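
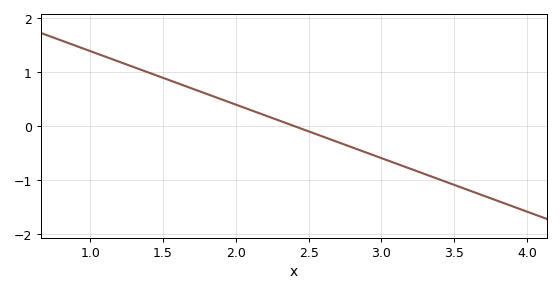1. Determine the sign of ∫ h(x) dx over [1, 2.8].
positive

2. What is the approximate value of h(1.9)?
0.495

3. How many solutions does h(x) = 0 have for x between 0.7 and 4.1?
1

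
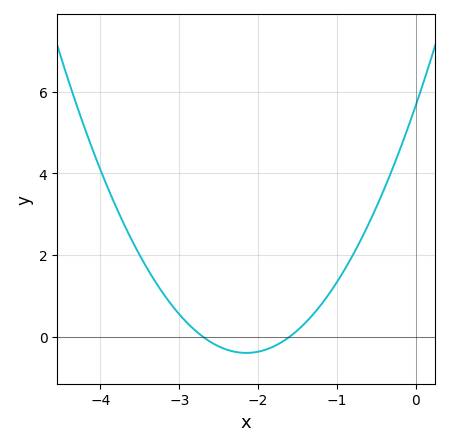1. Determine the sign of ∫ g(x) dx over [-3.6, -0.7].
positive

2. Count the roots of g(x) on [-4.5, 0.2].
2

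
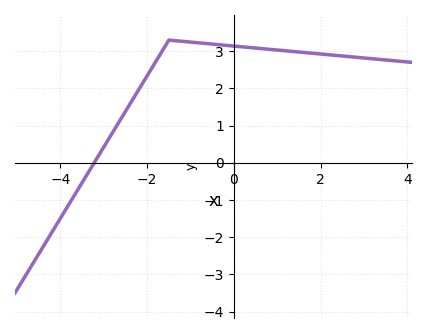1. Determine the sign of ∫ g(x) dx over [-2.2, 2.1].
positive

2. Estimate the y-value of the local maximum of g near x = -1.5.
3.3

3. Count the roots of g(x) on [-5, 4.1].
1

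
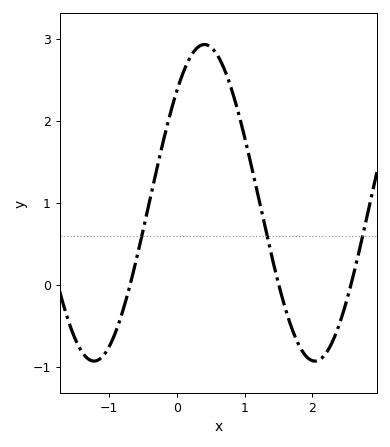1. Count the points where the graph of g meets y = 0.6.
3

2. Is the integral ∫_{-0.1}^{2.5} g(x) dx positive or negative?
positive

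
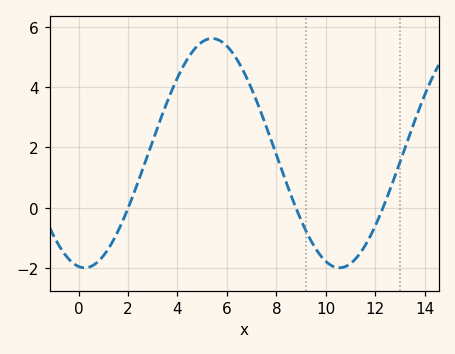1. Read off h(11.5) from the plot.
-1.38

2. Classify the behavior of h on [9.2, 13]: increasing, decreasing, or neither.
neither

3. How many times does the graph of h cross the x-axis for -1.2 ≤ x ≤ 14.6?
3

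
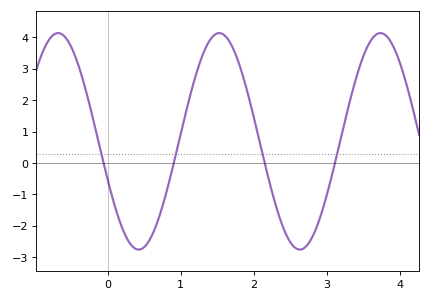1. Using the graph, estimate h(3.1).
-0.099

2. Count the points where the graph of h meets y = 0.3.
4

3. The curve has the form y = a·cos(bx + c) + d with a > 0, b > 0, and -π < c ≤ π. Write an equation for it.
y = 3.45cos(2.85x + 1.93) + 0.69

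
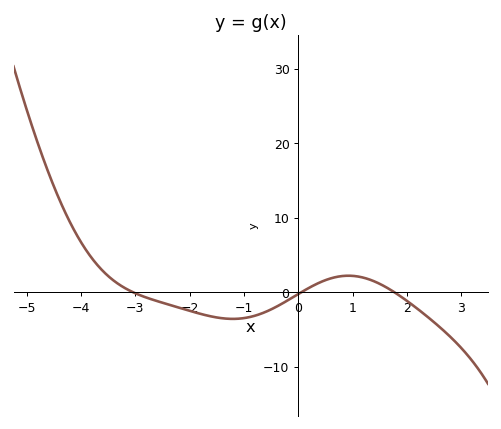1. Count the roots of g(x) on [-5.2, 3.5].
3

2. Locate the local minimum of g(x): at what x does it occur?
-1.2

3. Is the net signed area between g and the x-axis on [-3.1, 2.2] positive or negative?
negative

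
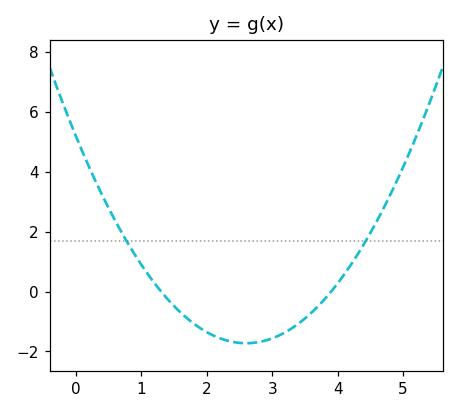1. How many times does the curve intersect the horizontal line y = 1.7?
2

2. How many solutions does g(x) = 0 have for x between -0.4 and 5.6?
2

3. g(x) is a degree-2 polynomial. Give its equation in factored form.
y = 1.02(x - 1.3)(x - 3.9)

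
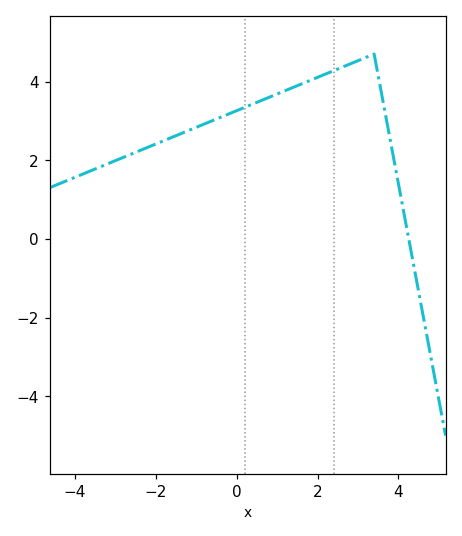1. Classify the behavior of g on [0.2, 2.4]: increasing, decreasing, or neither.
increasing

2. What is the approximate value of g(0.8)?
3.6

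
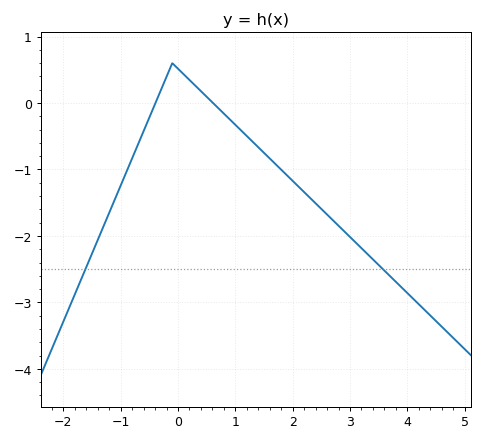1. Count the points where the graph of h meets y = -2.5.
2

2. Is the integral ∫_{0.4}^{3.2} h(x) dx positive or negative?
negative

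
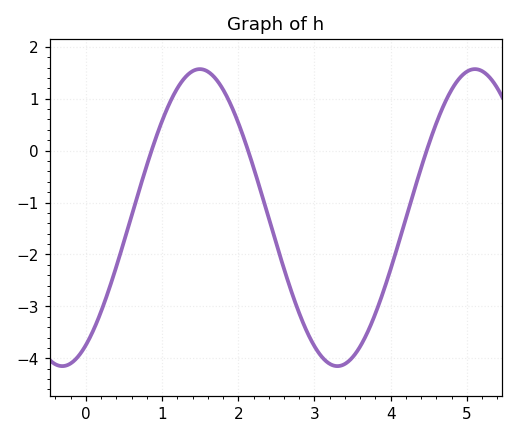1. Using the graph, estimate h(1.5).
1.57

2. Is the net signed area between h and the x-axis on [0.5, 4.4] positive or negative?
negative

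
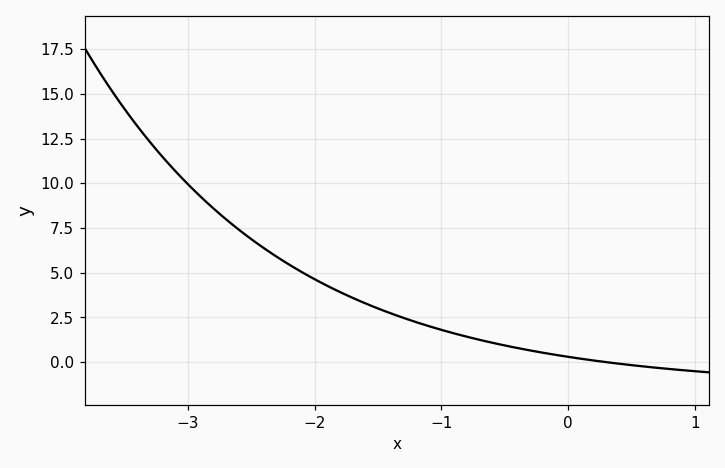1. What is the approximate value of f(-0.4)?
0.783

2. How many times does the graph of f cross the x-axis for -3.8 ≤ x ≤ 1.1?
1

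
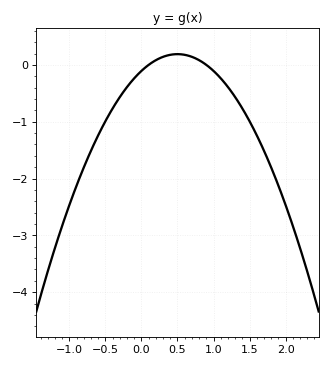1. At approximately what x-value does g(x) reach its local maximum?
0.5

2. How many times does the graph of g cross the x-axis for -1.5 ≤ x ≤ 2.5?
2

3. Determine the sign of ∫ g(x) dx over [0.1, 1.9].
negative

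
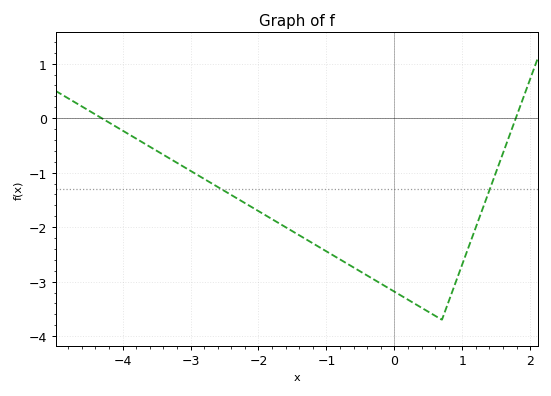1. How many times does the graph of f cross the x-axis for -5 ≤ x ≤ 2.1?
2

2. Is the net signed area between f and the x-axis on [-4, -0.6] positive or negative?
negative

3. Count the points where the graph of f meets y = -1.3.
2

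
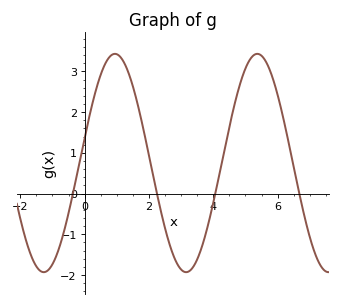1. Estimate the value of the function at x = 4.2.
0.5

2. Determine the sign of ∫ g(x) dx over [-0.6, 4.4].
positive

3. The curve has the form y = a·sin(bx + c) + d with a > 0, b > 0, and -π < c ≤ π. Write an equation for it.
y = 2.68sin(1.4x + 0.23) + 0.75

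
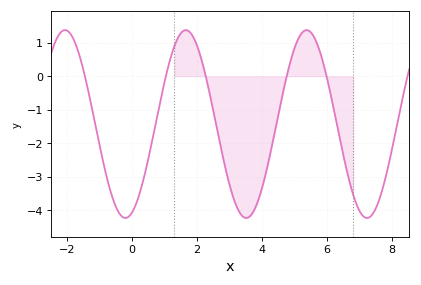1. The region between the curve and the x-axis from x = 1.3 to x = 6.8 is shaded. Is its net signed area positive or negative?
negative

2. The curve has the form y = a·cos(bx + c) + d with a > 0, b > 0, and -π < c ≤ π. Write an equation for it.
y = 2.81cos(1.69x - 2.79) - 1.43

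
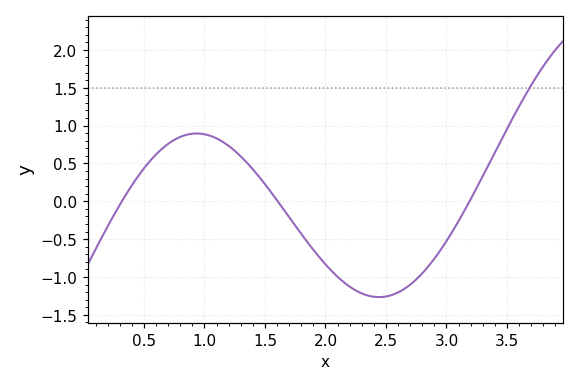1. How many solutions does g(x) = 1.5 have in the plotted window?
1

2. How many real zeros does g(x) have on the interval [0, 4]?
3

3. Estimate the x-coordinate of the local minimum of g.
2.4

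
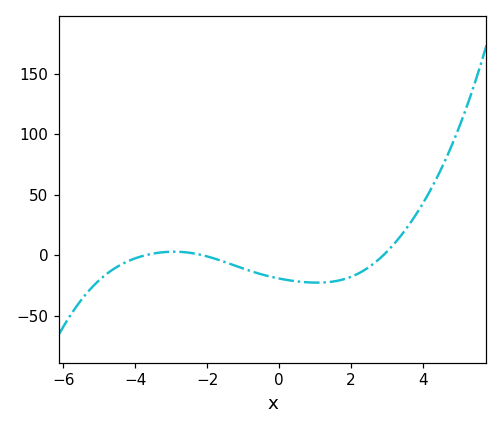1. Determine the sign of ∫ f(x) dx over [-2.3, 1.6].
negative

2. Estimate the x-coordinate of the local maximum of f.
-3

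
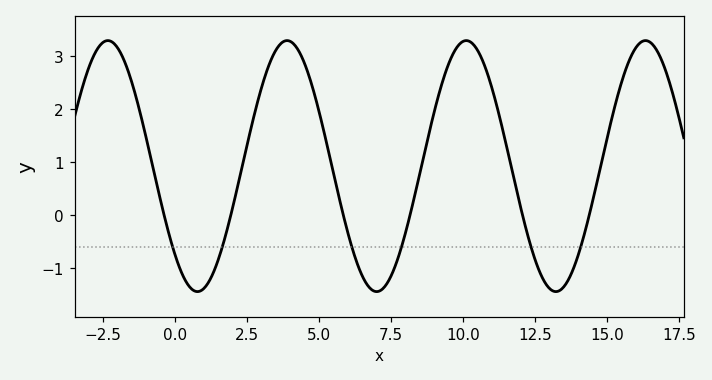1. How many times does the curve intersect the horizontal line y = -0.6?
6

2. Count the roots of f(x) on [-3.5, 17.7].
6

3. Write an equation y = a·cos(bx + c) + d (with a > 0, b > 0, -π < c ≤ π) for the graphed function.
y = 2.37cos(1.01x + 2.34) + 0.93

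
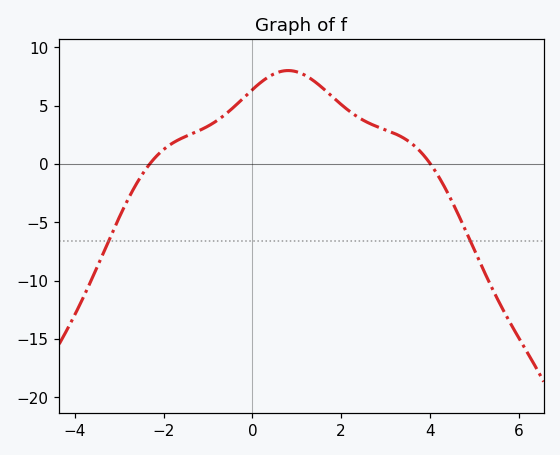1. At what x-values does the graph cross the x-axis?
-2.4, 4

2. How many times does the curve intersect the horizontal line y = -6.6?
2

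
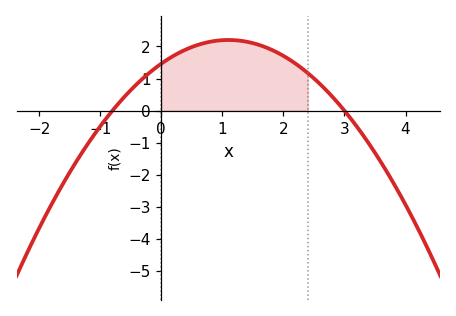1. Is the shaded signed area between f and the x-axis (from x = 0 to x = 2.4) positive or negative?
positive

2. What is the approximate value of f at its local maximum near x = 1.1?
2.2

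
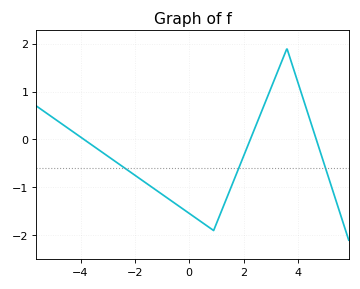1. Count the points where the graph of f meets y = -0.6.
3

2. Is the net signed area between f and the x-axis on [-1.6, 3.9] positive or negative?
negative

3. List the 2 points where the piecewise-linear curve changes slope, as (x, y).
(0.9, -1.9); (3.6, 1.9)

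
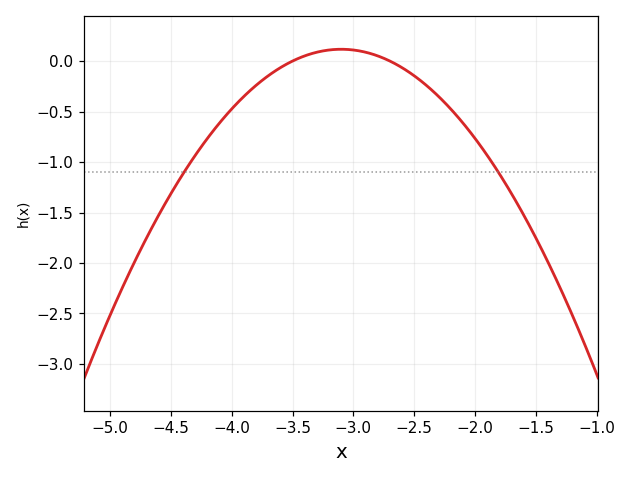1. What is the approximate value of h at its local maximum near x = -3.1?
0.117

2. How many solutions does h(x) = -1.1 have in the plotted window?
2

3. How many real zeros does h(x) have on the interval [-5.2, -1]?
2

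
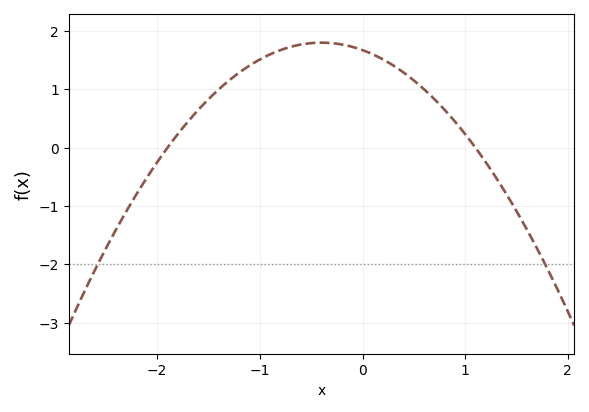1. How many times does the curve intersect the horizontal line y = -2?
2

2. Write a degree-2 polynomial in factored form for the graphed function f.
y = -0.8(x + 1.9)(x - 1.1)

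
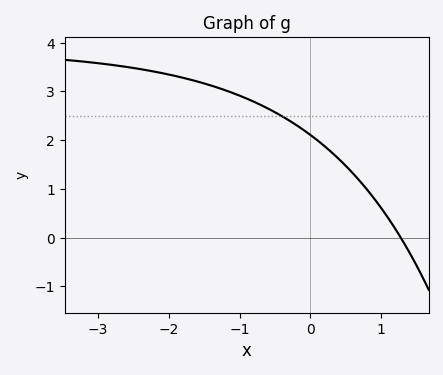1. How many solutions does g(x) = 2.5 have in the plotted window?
1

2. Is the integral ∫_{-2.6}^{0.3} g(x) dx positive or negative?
positive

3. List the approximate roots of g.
1.3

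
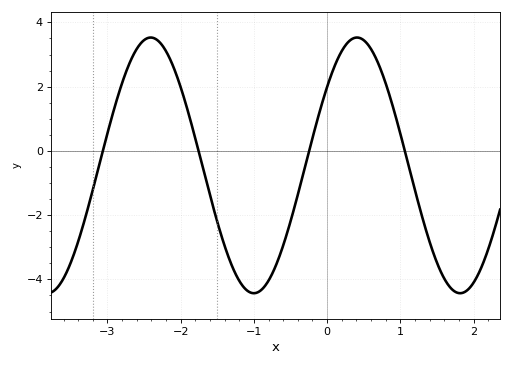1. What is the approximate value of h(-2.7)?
2.73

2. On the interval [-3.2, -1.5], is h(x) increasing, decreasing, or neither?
neither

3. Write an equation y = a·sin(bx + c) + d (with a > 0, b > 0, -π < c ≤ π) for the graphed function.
y = 3.98sin(2.23x + 0.662) - 0.45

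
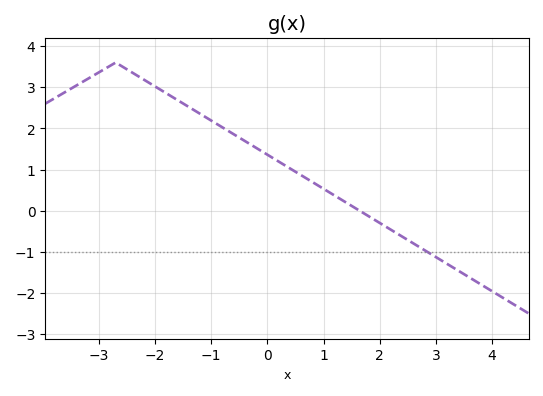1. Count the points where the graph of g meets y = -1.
1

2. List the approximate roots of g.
1.64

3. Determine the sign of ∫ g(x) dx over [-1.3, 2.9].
positive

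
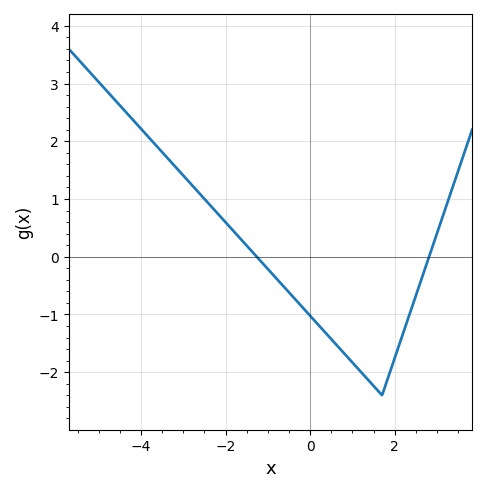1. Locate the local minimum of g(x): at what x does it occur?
1.6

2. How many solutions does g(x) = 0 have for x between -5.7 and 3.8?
2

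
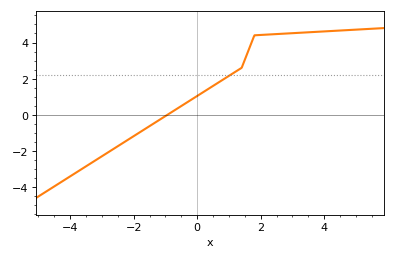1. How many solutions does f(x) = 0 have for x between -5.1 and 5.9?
1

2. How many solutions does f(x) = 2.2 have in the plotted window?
1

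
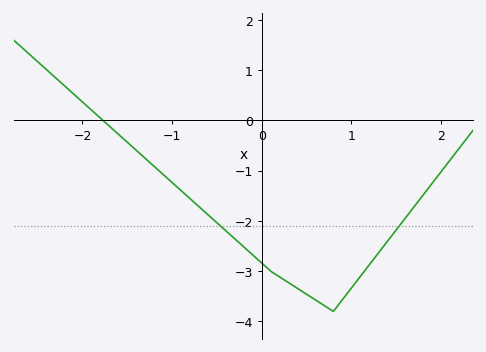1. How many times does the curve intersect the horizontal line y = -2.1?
2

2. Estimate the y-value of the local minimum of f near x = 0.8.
-3.8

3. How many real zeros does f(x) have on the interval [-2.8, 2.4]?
1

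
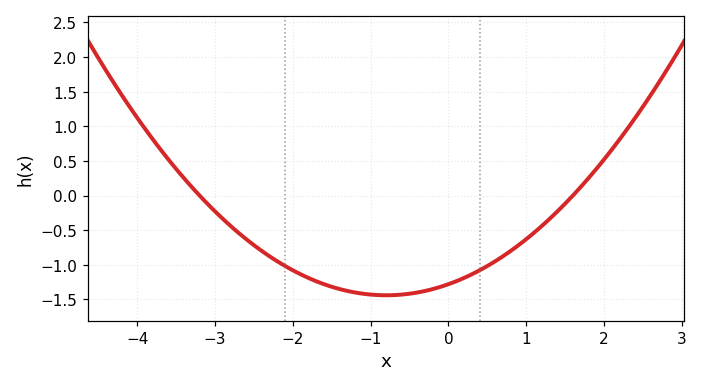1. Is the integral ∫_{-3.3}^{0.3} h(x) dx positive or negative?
negative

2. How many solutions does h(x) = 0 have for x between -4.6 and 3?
2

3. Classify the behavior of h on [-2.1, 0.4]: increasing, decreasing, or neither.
neither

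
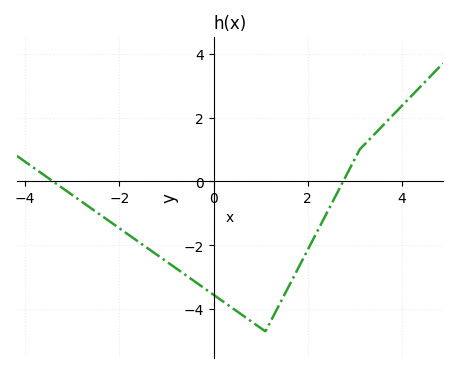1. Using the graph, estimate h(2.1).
-1.85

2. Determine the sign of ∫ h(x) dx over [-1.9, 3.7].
negative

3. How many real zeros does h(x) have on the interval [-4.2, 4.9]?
2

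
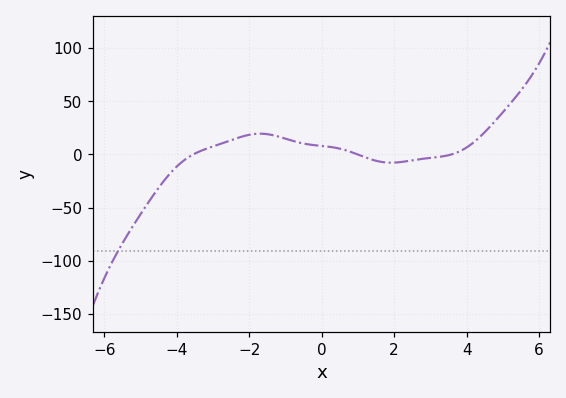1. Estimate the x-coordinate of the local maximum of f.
-1.7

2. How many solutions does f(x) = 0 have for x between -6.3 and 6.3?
3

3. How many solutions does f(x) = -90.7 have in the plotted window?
1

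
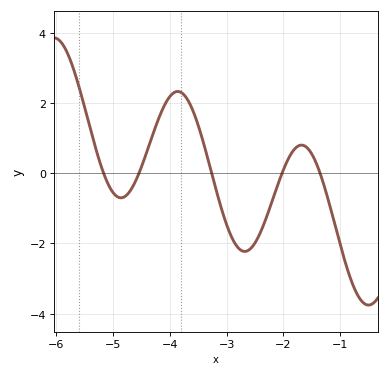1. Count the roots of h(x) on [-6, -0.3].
5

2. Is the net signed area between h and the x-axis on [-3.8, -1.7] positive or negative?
negative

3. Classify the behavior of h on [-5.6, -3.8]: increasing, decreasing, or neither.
neither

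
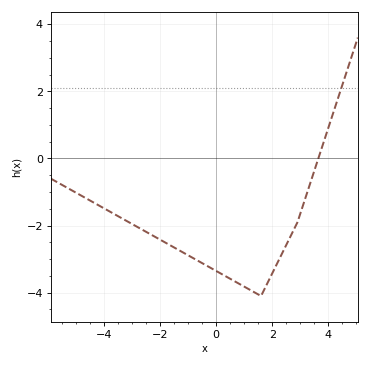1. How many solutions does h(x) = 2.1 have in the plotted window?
1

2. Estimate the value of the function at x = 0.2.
-3.45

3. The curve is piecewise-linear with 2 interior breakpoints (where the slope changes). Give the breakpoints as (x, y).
(1.6, -4.1); (2.9, -1.9)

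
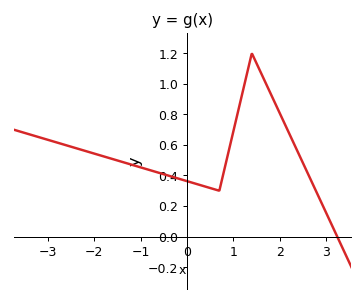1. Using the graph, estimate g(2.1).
0.74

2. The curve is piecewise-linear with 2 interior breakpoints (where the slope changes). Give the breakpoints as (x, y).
(0.7, 0.3); (1.4, 1.2)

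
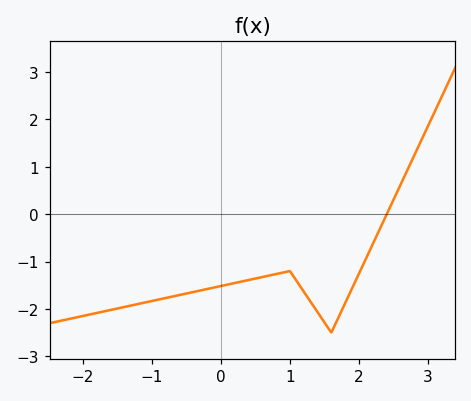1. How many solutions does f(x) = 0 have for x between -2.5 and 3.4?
1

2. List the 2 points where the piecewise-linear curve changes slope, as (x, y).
(1, -1.2); (1.6, -2.5)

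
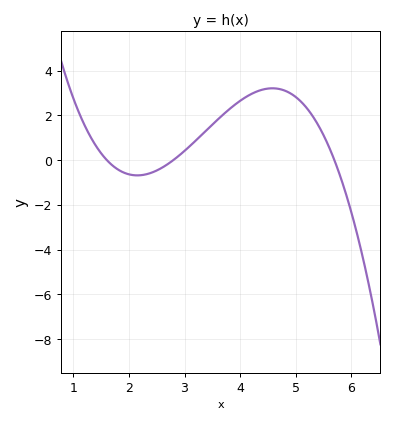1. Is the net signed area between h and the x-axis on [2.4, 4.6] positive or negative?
positive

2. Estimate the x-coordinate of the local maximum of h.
4.58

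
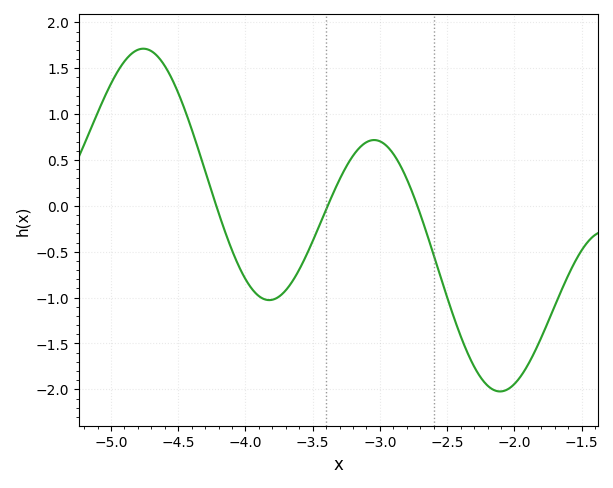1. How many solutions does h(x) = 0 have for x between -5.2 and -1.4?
3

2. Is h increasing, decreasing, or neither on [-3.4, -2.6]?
neither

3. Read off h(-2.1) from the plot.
-2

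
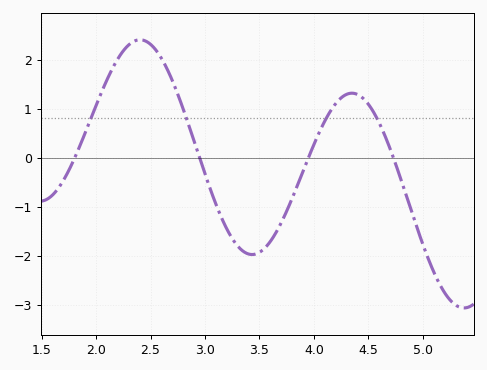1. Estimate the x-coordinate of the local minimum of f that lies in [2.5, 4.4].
3.4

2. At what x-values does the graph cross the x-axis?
1.8, 2.9, 3.9, 4.7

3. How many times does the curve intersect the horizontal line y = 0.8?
4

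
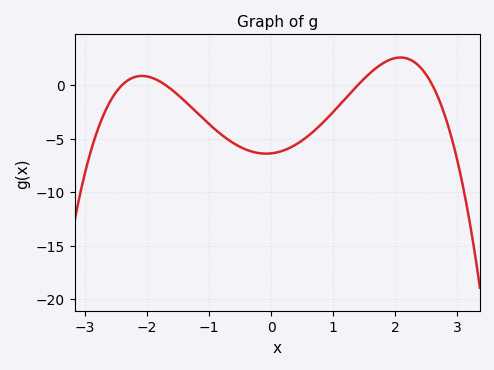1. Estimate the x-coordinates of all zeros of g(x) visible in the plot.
-2.4, -1.7, 1.4, 2.6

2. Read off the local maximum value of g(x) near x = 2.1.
2.5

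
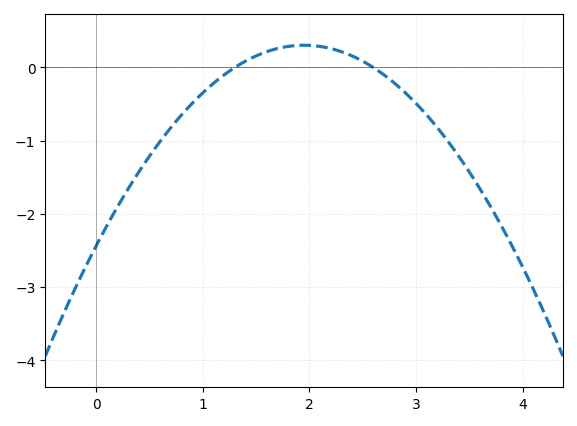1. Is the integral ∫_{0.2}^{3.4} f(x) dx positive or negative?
negative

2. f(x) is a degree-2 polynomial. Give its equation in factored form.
y = -0.72(x - 1.3)(x - 2.6)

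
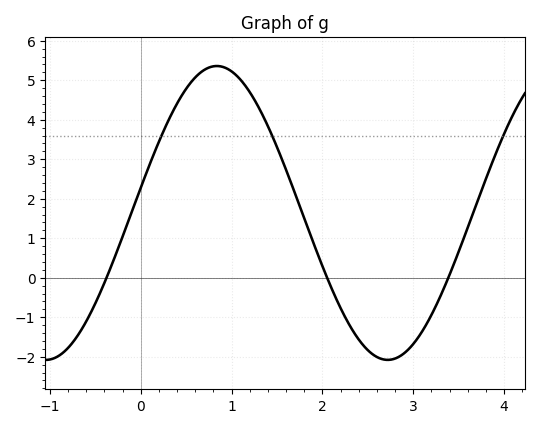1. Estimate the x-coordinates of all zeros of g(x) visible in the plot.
-0.4, 2.1, 3.4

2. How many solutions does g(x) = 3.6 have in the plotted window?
3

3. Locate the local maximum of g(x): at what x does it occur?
0.8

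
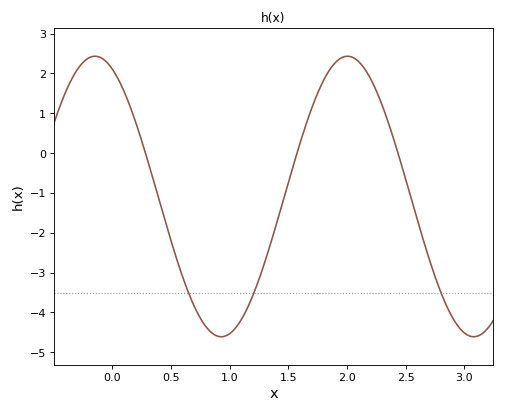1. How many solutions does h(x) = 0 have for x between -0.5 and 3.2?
3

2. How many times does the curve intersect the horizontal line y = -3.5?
3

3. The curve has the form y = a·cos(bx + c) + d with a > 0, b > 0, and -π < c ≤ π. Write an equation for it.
y = 3.52cos(2.92x + 0.432) - 1.09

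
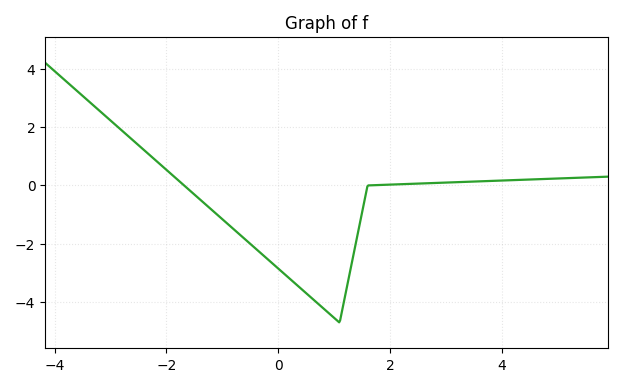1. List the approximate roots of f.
-1.6, 1.6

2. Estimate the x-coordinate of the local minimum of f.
1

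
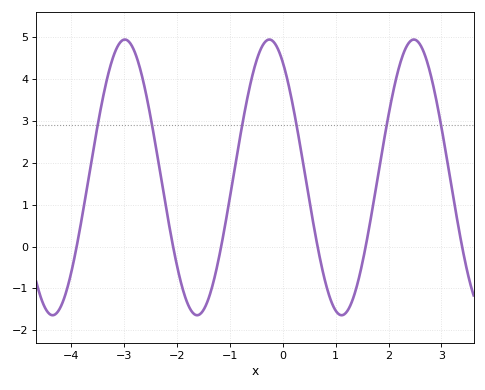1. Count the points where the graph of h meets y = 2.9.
6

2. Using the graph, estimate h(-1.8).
-1.4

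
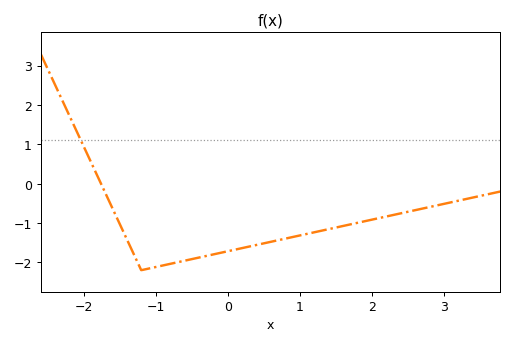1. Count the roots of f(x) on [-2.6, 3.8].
1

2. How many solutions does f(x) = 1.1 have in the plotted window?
1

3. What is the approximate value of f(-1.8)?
0.163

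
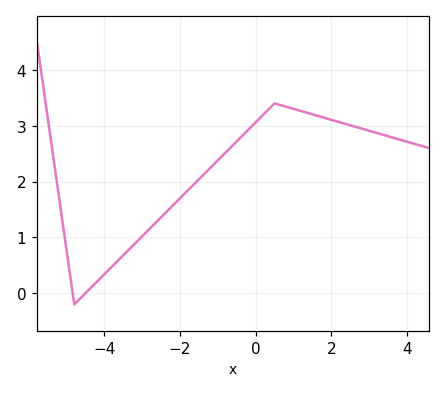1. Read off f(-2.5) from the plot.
1.4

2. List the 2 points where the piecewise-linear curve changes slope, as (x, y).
(-4.8, -0.2); (0.5, 3.4)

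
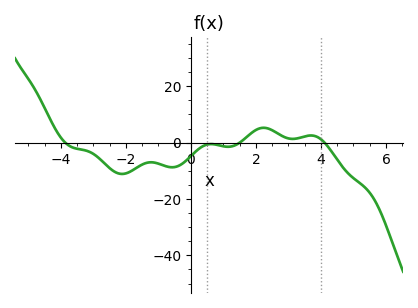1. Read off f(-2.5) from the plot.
-9.06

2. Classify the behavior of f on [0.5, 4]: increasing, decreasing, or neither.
neither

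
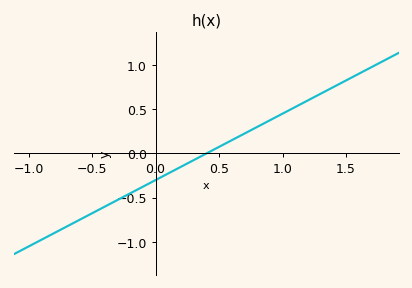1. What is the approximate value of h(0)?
-0.3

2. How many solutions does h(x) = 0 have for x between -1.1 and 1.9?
1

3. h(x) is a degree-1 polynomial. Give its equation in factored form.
y = 0.75(x - 0.4)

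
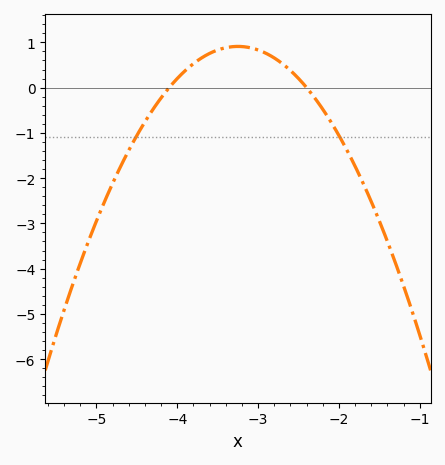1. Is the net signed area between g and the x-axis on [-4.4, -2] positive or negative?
positive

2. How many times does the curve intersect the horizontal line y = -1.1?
2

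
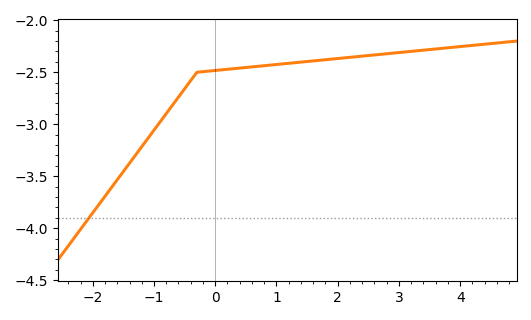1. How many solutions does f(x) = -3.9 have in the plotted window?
1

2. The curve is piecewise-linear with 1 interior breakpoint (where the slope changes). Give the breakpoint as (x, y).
(-0.3, -2.5)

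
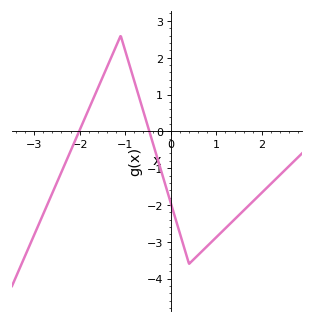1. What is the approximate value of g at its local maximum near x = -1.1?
2.6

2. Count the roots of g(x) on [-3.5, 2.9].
2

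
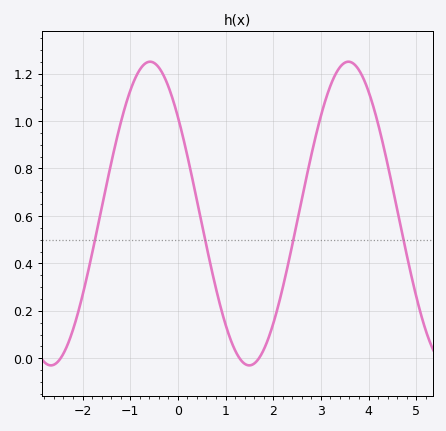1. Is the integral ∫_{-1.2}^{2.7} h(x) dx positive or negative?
positive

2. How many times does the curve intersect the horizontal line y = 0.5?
4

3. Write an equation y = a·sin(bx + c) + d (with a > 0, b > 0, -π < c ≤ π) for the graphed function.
y = 0.64sin(1.5x + 2.5) + 0.61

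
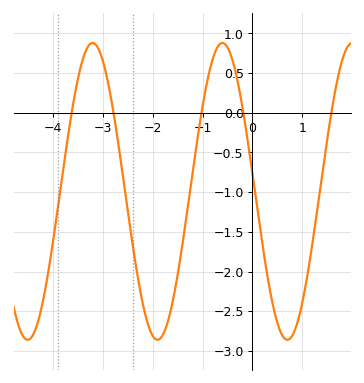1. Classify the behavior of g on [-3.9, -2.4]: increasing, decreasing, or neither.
neither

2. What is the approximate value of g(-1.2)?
-0.75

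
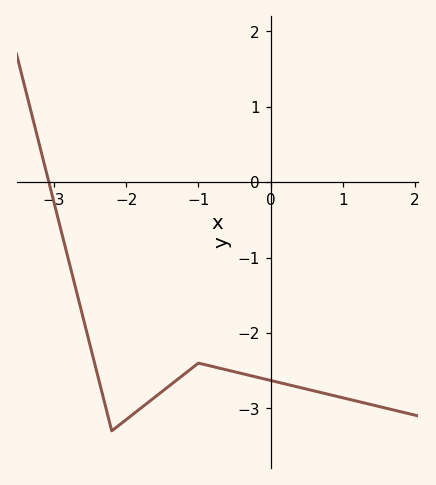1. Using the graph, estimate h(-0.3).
-2.56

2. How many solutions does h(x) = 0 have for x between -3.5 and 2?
1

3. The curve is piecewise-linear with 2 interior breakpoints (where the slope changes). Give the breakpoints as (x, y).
(-2.2, -3.3); (-1, -2.4)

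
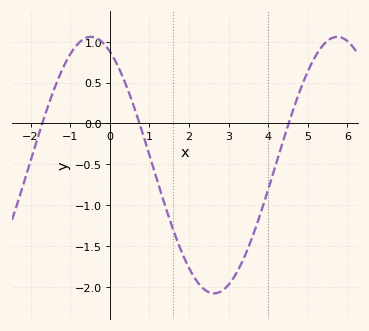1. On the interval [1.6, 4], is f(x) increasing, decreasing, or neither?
neither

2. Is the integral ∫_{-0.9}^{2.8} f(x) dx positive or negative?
negative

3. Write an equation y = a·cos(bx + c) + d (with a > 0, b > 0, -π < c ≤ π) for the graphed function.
y = 1.57cos(1x + 0.48) - 0.51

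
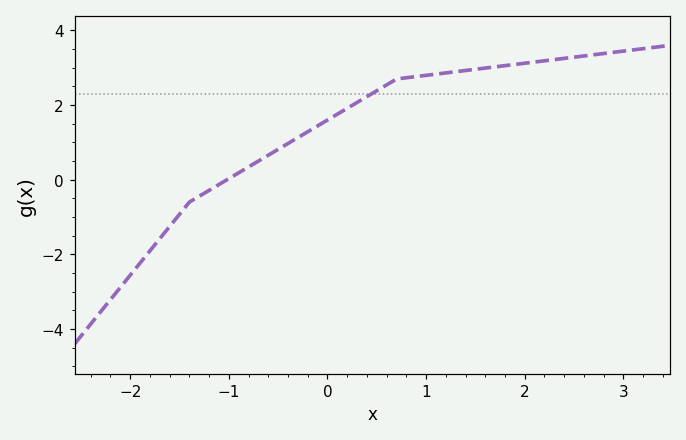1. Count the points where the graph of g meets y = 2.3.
1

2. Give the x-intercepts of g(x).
-1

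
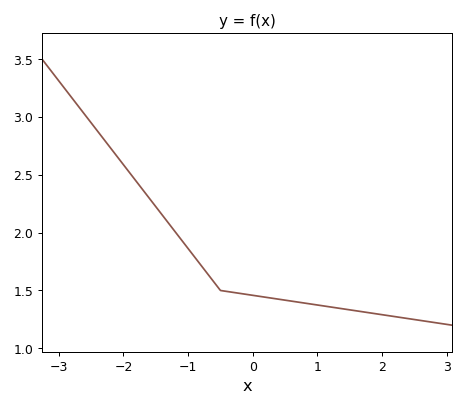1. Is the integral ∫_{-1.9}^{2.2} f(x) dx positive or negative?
positive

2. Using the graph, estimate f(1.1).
1.37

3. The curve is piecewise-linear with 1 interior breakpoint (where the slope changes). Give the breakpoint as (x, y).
(-0.5, 1.5)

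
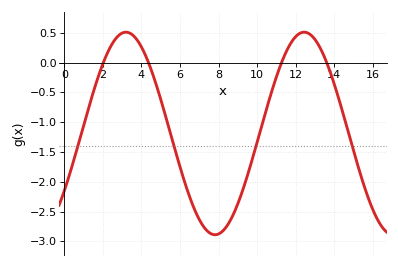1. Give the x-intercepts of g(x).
2, 4.4, 11.2, 13.6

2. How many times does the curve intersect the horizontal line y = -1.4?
4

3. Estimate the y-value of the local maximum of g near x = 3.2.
0.5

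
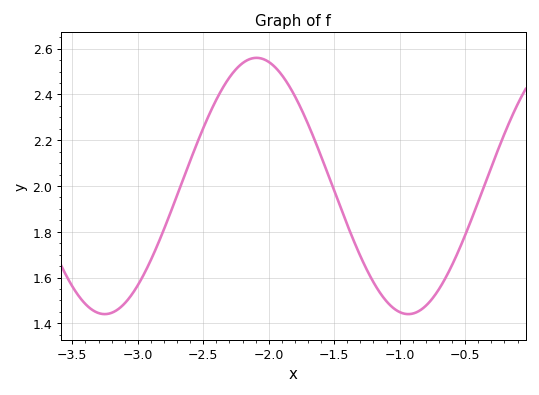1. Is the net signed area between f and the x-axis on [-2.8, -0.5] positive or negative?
positive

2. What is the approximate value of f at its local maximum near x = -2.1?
2.56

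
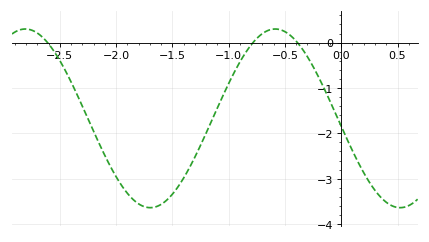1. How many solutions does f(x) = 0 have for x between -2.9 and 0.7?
3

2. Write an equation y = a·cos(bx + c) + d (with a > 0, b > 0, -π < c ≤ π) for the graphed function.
y = 1.97cos(2.83x + 1.66) - 1.67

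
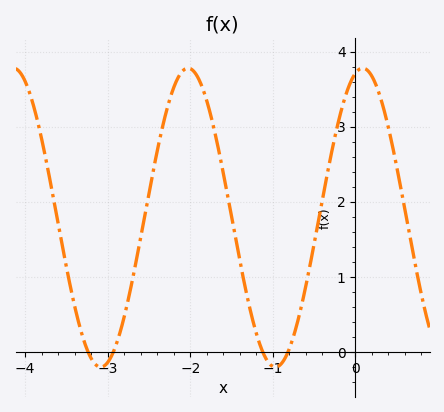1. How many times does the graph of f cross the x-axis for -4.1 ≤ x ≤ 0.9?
4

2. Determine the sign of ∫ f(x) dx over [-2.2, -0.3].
positive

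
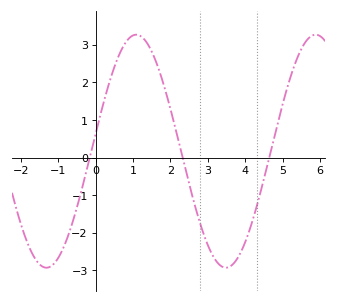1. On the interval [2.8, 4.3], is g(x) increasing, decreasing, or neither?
neither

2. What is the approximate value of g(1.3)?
3.15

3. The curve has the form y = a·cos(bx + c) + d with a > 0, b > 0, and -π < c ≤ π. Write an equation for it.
y = 3.1cos(1.31x - 1.42) + 0.17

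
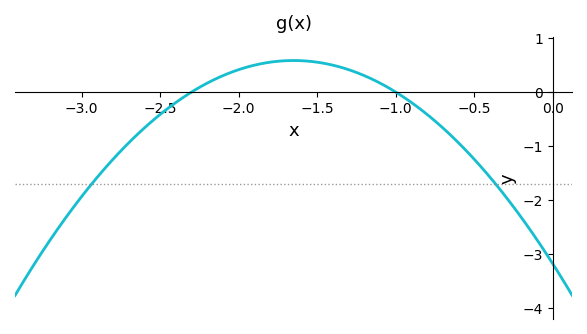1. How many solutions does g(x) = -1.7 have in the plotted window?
2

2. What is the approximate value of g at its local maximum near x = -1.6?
0.583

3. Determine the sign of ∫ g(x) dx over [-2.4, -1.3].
positive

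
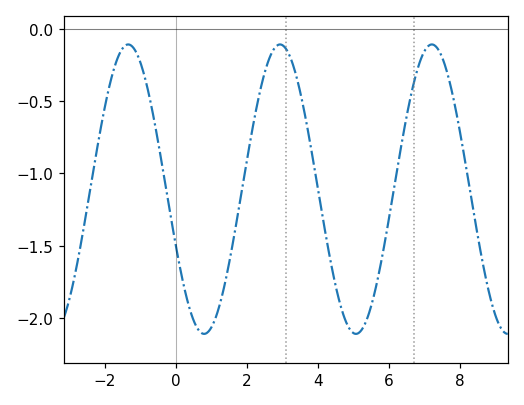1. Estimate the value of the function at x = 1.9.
-1.06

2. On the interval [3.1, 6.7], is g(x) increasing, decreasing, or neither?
neither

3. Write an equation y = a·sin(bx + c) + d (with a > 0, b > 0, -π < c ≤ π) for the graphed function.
y = 1sin(1.47x - 2.74) - 1.11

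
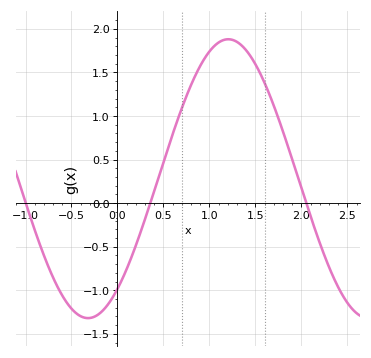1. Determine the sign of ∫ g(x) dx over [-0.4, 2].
positive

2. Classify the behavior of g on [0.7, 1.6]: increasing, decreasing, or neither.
neither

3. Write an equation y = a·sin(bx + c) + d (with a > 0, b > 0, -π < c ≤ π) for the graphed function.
y = 1.6sin(2.06x - 0.912) + 0.28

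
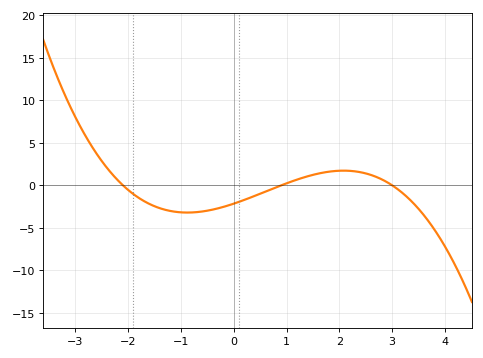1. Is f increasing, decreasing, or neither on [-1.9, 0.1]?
neither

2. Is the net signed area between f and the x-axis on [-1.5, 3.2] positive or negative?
negative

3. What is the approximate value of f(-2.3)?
1.29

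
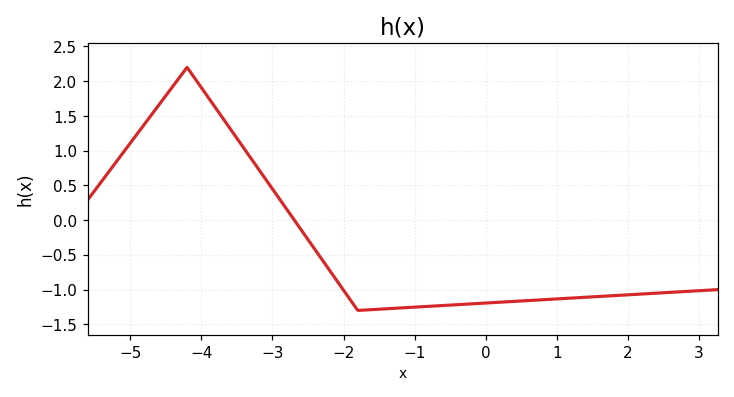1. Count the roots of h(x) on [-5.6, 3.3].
1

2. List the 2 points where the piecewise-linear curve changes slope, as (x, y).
(-4.2, 2.2); (-1.8, -1.3)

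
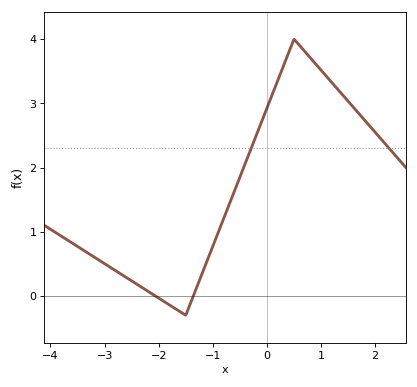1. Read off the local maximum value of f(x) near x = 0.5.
4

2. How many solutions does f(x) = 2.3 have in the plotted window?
2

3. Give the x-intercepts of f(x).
-2.06, -1.36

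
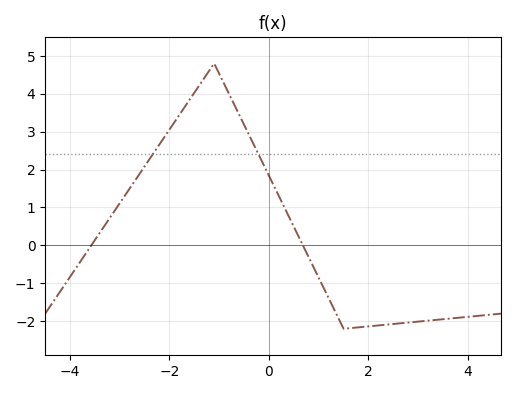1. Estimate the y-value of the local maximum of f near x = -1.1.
4.8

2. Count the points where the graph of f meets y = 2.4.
2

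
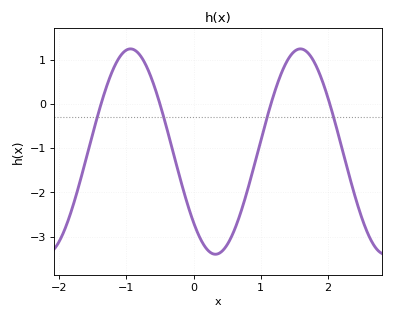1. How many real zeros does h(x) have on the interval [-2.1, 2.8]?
4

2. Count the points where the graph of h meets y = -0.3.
4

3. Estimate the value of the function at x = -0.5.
0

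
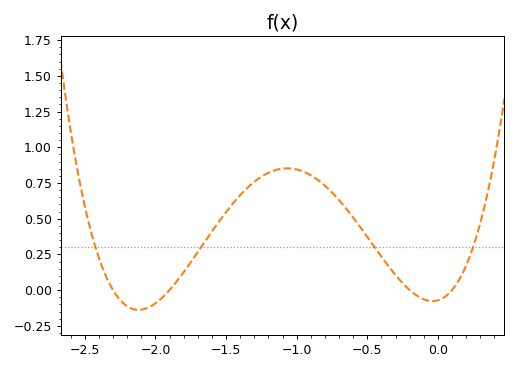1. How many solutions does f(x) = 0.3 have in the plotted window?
4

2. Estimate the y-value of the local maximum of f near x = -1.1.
0.852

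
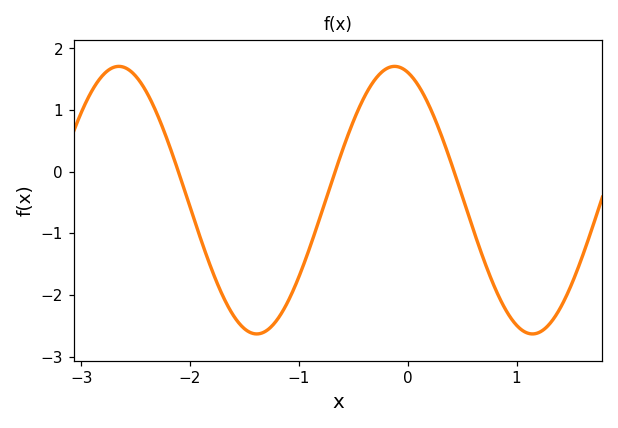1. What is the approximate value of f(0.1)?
1.39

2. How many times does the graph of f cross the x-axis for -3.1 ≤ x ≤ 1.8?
3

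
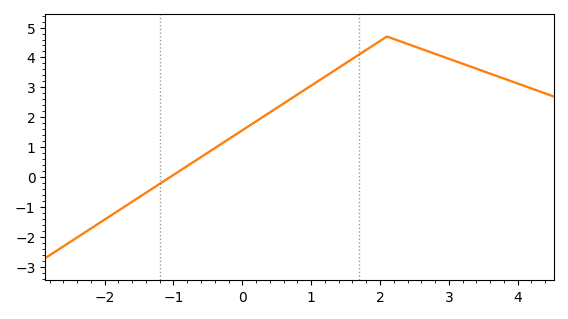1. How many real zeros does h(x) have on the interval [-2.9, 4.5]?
1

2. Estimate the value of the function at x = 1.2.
3.36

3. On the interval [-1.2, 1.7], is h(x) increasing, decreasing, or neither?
increasing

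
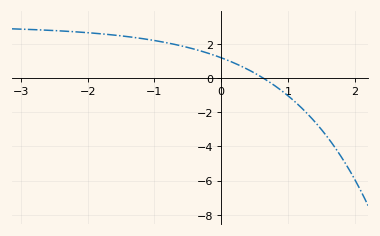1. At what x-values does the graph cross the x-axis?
0.629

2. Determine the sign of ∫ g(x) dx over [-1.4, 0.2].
positive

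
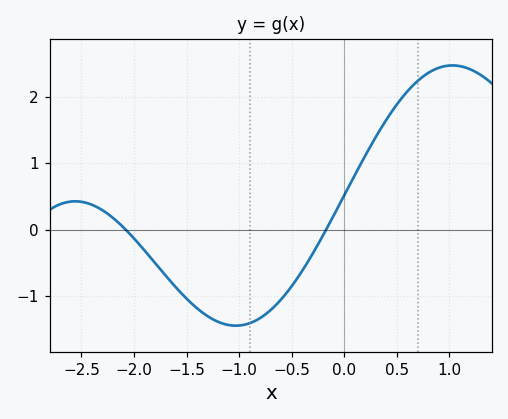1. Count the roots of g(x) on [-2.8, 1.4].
2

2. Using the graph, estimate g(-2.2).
0.176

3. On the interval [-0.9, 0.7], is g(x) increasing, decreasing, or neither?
increasing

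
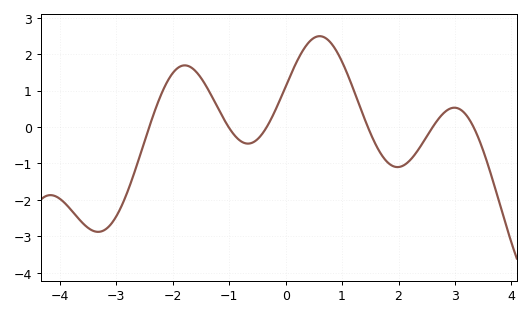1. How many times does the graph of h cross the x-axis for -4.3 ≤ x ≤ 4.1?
6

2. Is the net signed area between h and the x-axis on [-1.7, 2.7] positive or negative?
positive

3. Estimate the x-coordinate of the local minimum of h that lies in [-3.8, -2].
-3.32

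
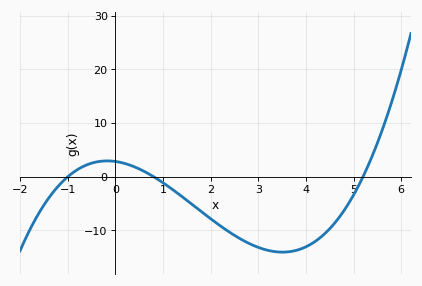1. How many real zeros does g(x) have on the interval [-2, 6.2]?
3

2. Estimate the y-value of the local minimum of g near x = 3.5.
-14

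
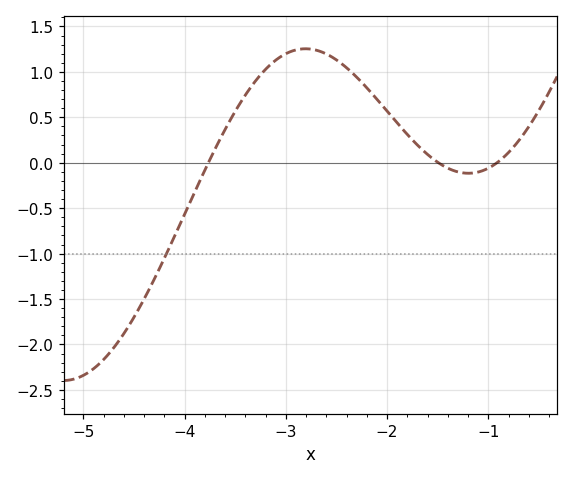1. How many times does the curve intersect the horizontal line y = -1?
1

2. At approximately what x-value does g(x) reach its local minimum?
-1.2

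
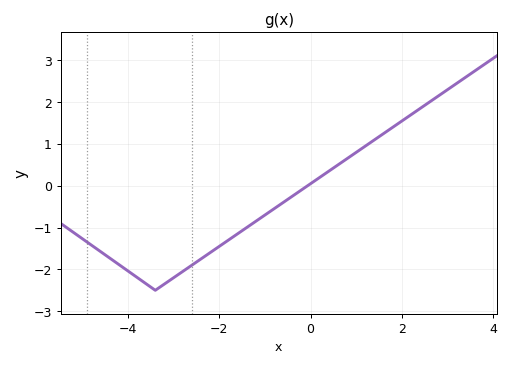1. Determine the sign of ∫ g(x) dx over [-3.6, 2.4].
negative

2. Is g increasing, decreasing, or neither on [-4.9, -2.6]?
neither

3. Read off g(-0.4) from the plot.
-0.3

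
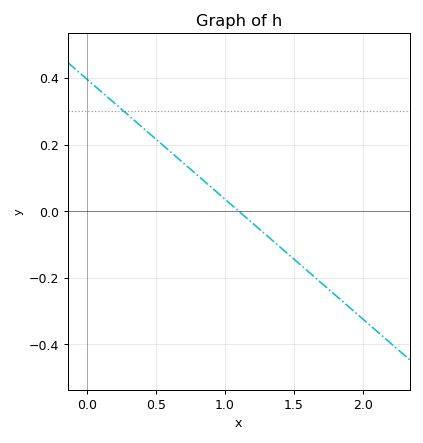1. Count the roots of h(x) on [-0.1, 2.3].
1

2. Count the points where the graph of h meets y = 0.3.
1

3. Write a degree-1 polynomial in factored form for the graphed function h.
y = -0.36(x - 1.1)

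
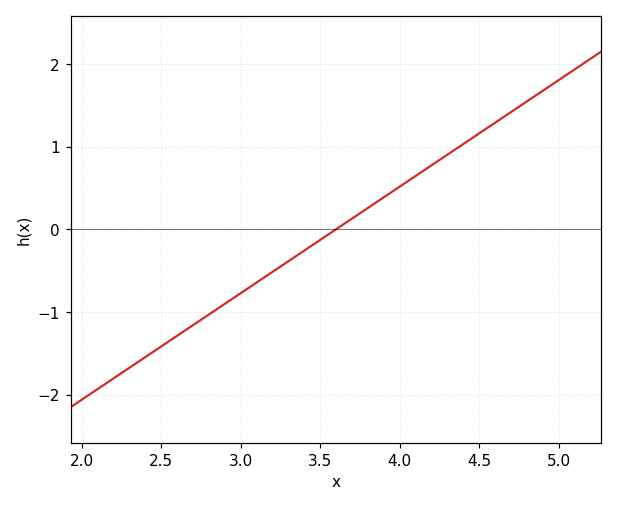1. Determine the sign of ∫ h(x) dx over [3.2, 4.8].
positive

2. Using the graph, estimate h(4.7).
1.4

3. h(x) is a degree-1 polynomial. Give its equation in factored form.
y = 1.29(x - 3.6)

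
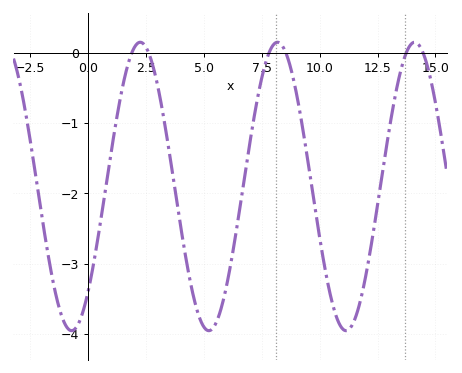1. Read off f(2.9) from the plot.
-0.3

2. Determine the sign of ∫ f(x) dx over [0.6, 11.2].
negative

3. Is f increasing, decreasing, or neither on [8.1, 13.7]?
neither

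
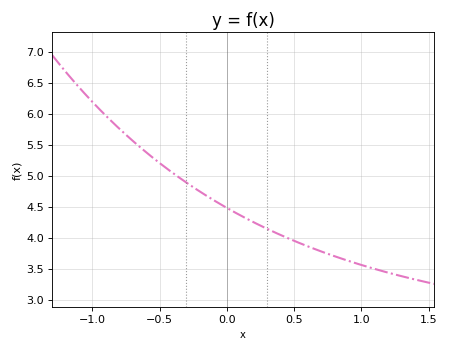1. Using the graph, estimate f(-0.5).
5.2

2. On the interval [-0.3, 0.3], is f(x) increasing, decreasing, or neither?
decreasing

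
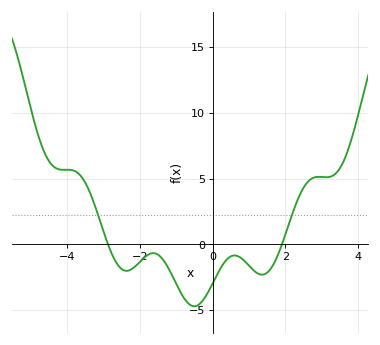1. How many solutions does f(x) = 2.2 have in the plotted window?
2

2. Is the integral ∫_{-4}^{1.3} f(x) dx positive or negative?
negative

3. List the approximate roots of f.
-2.87, 1.9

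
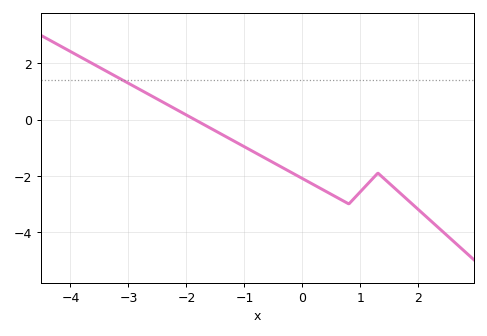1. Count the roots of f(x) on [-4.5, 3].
1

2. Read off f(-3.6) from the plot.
1.97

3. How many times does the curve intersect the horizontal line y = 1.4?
1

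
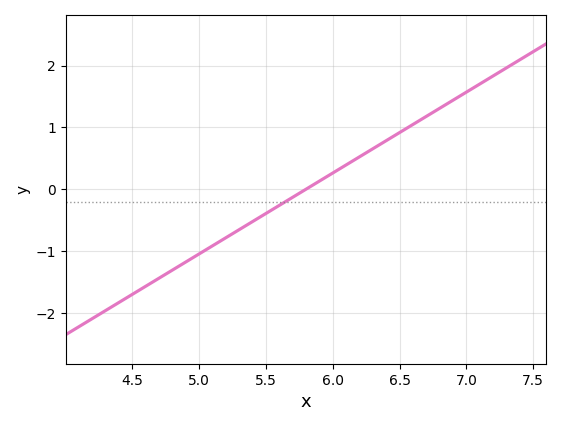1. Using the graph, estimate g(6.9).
1.44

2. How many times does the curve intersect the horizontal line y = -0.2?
1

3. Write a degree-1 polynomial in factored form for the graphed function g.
y = 1.31(x - 5.8)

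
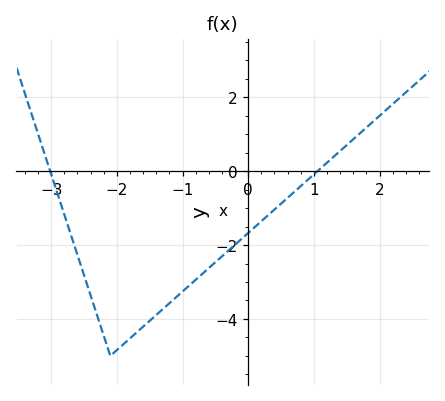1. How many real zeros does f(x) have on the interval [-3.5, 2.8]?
2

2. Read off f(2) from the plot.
1.5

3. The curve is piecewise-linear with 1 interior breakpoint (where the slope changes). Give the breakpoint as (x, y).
(-2.1, -5)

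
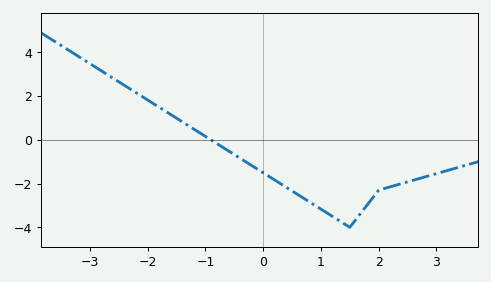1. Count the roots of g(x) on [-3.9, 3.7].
1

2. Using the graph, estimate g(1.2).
-3.5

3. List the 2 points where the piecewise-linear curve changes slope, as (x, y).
(1.5, -4); (2, -2.3)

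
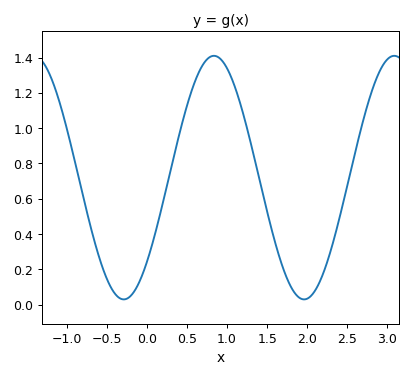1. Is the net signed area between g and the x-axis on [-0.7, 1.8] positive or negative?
positive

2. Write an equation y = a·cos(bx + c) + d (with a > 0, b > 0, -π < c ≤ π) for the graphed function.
y = 0.69cos(2.79x - 2.33) + 0.72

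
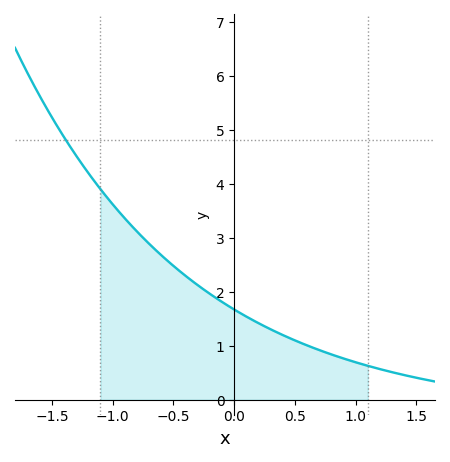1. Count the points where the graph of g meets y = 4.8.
1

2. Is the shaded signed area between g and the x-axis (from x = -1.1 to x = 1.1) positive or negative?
positive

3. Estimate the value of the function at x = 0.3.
1.3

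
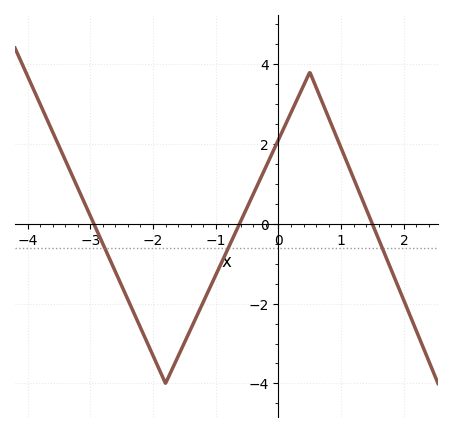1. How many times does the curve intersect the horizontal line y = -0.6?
3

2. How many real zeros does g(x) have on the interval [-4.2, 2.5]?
3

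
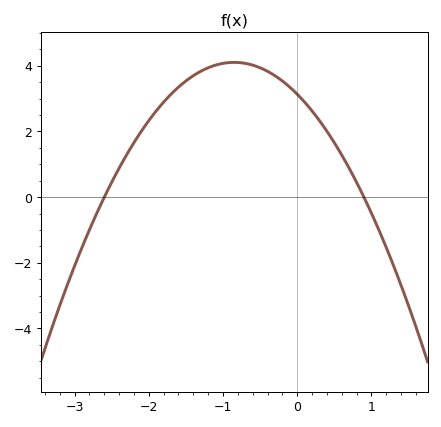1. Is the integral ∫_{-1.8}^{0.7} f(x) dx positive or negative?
positive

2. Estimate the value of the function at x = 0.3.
2.33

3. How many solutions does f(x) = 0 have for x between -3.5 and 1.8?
2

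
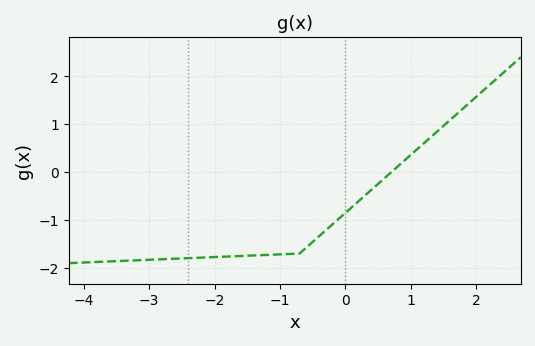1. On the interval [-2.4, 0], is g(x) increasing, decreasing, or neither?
increasing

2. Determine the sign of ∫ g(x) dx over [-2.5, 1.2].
negative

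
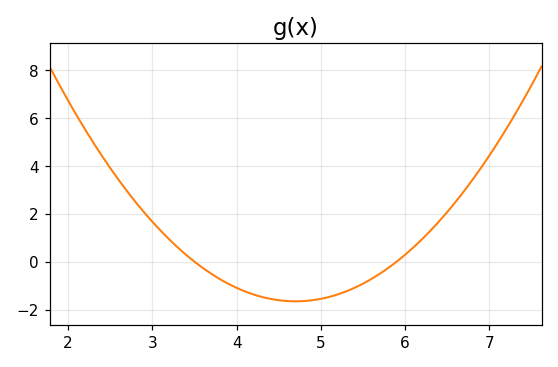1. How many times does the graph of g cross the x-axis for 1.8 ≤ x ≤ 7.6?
2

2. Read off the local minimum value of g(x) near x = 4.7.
-1.66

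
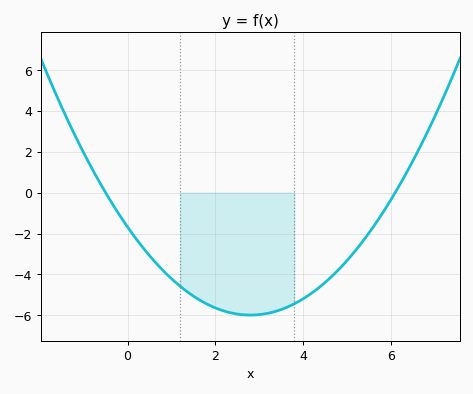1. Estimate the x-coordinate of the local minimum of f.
2.8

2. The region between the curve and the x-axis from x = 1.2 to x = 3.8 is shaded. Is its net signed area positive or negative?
negative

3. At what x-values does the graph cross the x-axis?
-0.4, 6.2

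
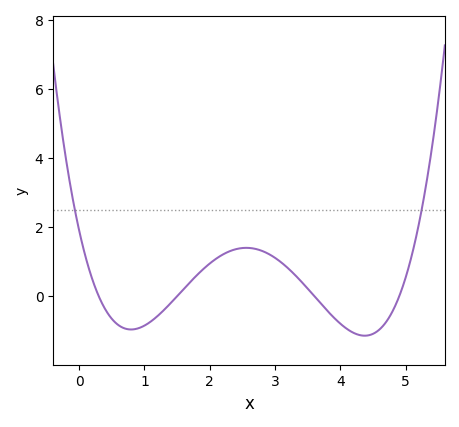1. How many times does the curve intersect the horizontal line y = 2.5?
2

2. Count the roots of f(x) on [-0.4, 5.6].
4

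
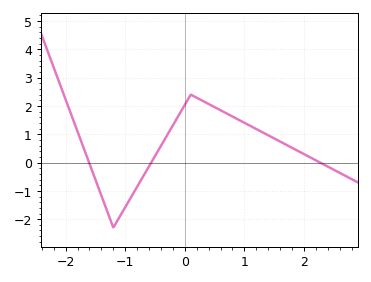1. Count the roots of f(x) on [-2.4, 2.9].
3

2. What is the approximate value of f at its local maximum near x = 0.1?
2.4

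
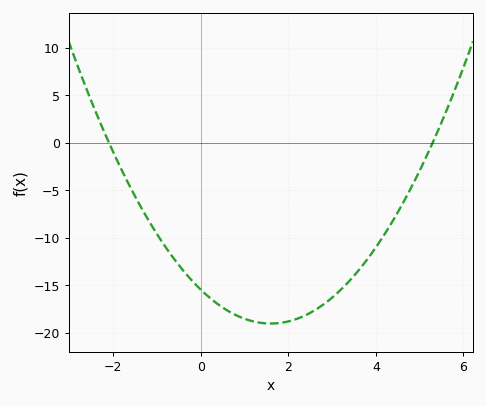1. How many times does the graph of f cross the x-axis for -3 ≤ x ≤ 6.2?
2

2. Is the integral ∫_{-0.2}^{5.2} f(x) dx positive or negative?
negative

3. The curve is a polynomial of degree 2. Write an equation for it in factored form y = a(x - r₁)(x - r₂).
y = 1.39(x + 2.1)(x - 5.3)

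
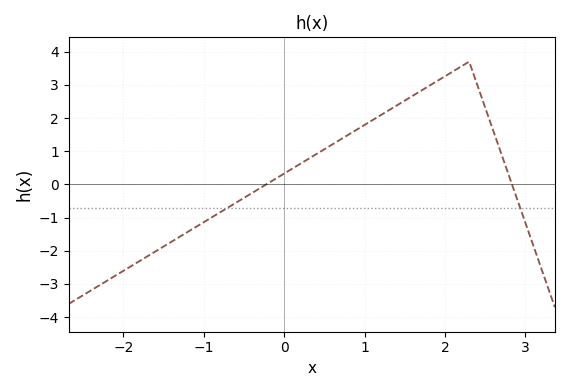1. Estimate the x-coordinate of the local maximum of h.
2.3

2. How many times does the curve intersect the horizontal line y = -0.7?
2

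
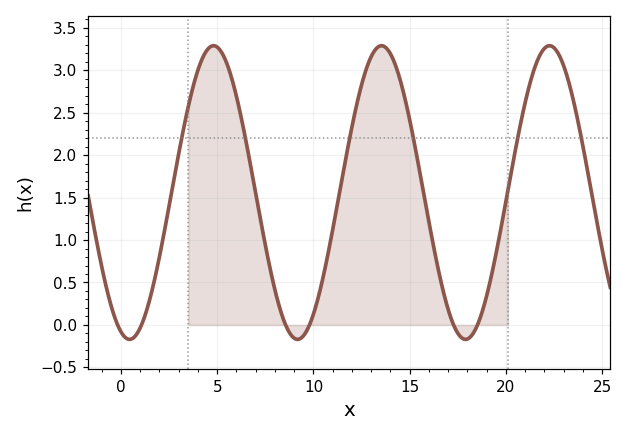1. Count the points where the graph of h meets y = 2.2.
6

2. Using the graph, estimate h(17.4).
-0.06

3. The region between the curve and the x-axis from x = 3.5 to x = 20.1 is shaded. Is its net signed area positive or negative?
positive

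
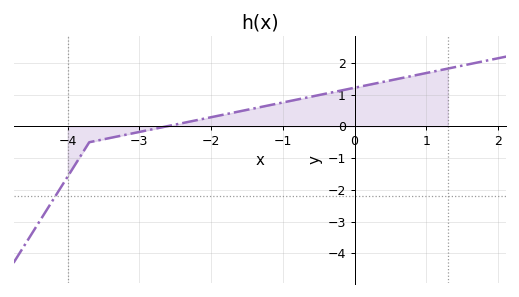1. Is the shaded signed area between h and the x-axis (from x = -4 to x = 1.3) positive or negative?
positive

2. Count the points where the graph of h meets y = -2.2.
1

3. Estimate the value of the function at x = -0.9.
0.799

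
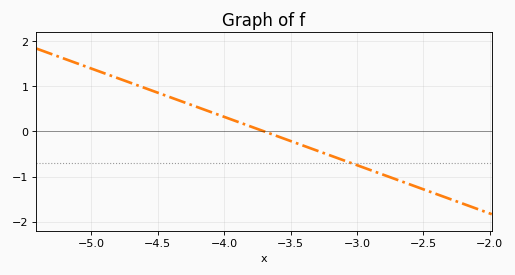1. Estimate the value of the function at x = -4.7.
1.07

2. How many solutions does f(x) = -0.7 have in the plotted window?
1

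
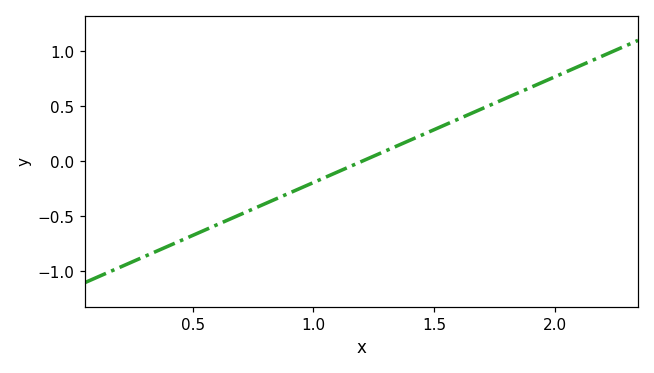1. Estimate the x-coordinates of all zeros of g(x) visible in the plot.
1.2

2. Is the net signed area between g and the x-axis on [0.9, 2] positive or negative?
positive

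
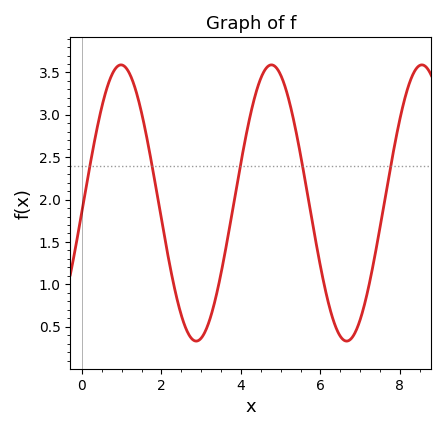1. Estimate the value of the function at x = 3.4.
0.9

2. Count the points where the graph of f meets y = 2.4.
5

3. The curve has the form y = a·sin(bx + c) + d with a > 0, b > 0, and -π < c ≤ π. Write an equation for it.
y = 1.63sin(1.7x - 0.06) + 1.96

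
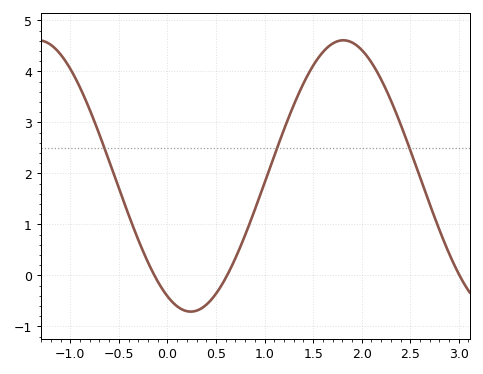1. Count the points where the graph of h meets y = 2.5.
3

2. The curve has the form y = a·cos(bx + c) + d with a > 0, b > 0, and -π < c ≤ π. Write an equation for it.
y = 2.66cos(2x + 2.7) + 1.95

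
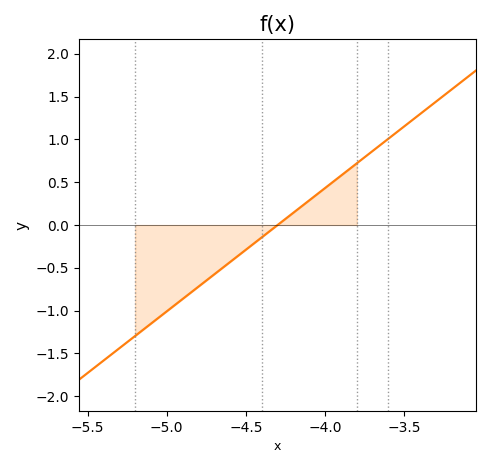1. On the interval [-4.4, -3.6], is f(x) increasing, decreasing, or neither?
increasing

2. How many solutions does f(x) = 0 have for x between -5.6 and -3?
1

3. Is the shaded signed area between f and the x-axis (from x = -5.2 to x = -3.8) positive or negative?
negative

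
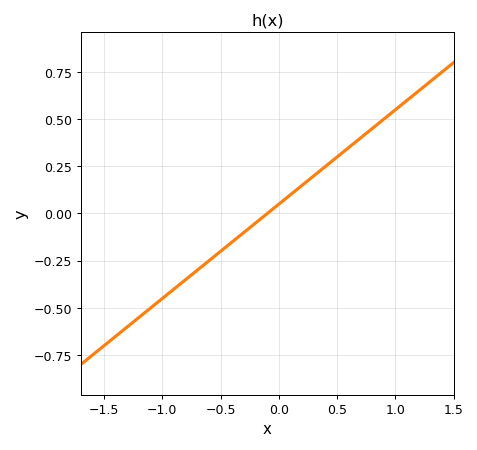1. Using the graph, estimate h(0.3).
0.2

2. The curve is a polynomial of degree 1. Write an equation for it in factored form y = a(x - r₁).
y = 0.5(x + 0.1)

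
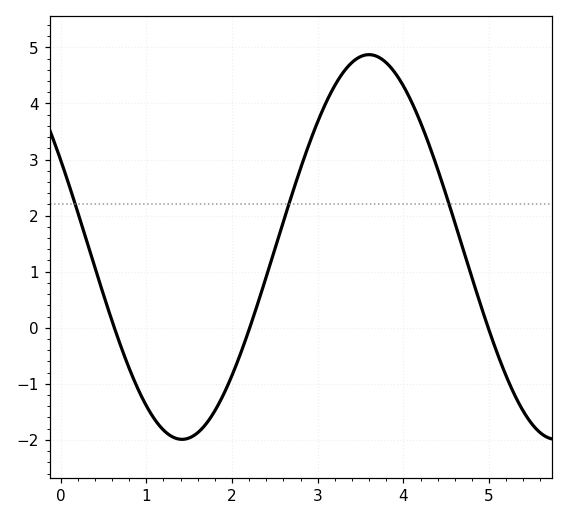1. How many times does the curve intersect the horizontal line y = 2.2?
3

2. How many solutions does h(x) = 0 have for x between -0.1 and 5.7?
3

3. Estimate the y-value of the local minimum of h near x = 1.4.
-2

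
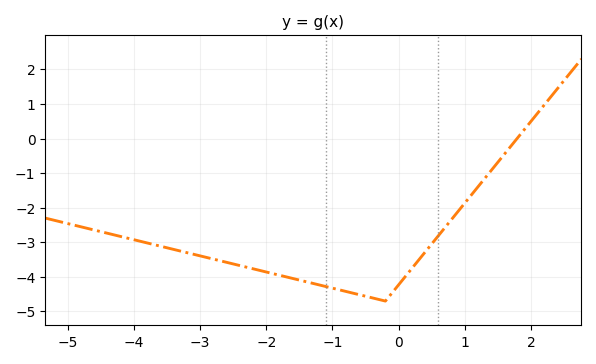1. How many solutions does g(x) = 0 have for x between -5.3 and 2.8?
1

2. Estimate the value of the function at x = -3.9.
-3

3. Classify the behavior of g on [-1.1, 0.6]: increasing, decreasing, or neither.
neither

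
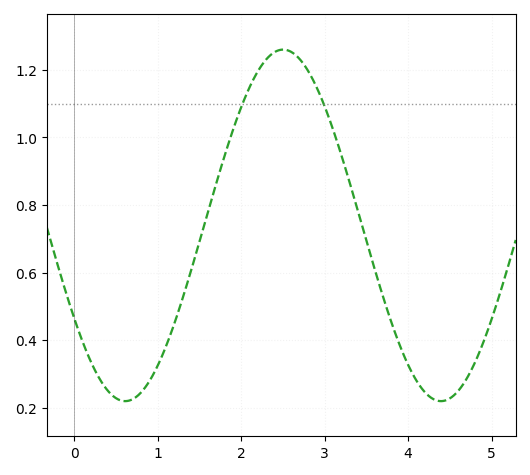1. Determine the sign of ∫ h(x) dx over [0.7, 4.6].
positive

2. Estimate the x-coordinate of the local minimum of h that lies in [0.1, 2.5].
0.6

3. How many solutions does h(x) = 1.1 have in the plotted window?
2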